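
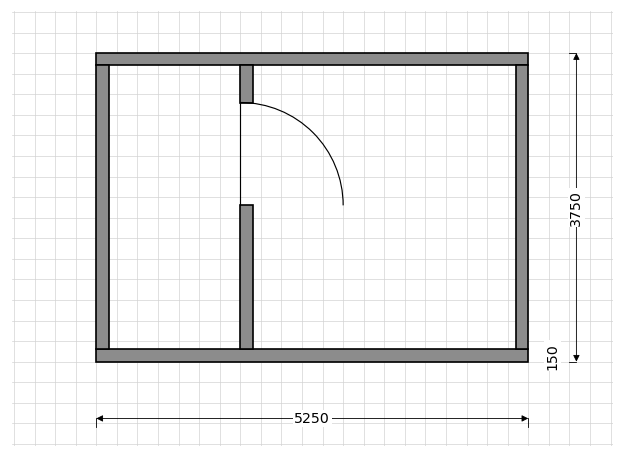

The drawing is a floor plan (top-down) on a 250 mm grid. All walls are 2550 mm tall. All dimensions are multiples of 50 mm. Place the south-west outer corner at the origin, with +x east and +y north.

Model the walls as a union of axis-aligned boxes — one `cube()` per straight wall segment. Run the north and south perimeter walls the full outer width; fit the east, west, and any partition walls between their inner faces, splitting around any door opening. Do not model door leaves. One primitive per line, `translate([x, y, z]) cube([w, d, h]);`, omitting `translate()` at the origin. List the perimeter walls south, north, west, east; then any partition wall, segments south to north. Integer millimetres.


cube([5250, 150, 2550]);
translate([0, 3600, 0]) cube([5250, 150, 2550]);
translate([0, 150, 0]) cube([150, 3450, 2550]);
translate([5100, 150, 0]) cube([150, 3450, 2550]);
translate([1750, 150, 0]) cube([150, 1750, 2550]);
translate([1750, 3150, 0]) cube([150, 450, 2550]);


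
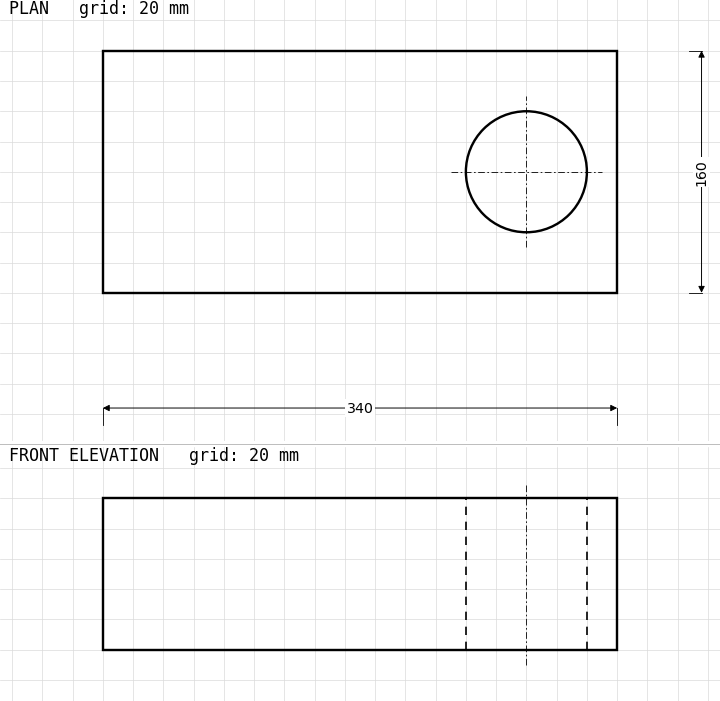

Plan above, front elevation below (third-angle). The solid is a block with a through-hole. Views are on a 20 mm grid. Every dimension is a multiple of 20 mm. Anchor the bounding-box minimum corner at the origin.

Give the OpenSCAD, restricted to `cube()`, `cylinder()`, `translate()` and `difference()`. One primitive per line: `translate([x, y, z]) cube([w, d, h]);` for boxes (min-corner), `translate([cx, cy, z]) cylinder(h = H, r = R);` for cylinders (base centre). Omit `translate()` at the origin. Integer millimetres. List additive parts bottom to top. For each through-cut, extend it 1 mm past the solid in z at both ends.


difference() {
  cube([340, 160, 100]);
  translate([280, 80, -1]) cylinder(h = 102, r = 40);
}


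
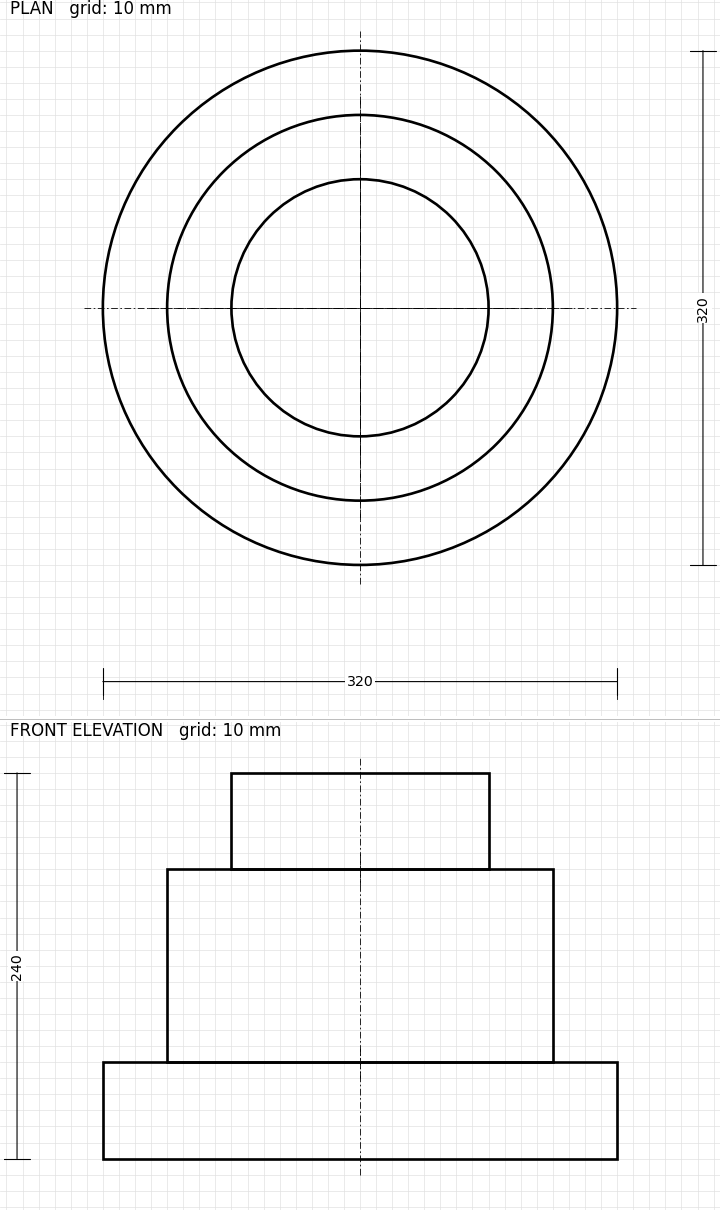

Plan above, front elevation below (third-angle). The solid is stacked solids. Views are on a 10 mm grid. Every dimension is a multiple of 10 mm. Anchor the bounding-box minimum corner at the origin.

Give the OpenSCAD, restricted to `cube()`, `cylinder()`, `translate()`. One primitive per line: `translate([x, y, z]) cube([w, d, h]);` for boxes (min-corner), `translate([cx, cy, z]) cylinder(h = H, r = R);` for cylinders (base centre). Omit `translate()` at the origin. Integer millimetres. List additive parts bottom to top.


translate([160, 160, 0]) cylinder(h = 60, r = 160);
translate([160, 160, 60]) cylinder(h = 120, r = 120);
translate([160, 160, 180]) cylinder(h = 60, r = 80);


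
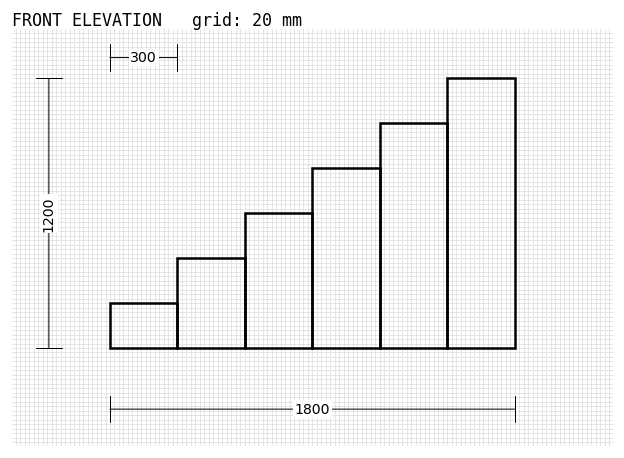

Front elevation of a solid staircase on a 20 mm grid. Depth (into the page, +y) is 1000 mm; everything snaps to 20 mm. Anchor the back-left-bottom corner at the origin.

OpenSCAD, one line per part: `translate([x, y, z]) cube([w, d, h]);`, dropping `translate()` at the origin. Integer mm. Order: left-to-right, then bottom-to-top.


cube([300, 1000, 200]);
translate([300, 0, 0]) cube([300, 1000, 400]);
translate([600, 0, 0]) cube([300, 1000, 600]);
translate([900, 0, 0]) cube([300, 1000, 800]);
translate([1200, 0, 0]) cube([300, 1000, 1000]);
translate([1500, 0, 0]) cube([300, 1000, 1200]);


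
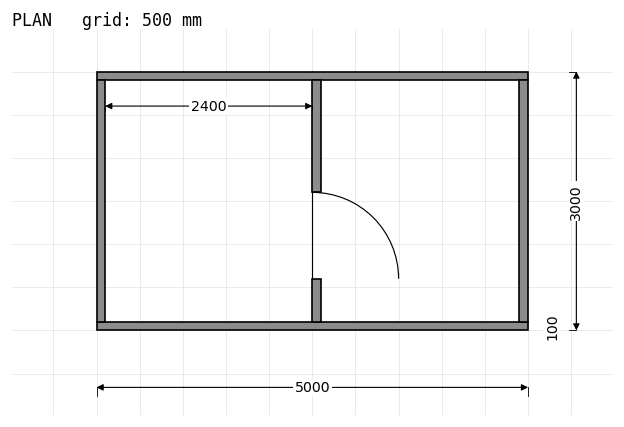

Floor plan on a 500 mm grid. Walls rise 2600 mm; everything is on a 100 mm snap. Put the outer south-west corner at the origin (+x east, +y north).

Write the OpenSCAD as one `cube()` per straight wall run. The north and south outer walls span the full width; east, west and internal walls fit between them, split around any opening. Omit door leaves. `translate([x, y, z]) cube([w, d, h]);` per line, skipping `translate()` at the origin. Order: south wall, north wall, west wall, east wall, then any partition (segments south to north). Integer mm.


cube([5000, 100, 2600]);
translate([0, 2900, 0]) cube([5000, 100, 2600]);
translate([0, 100, 0]) cube([100, 2800, 2600]);
translate([4900, 100, 0]) cube([100, 2800, 2600]);
translate([2500, 100, 0]) cube([100, 500, 2600]);
translate([2500, 1600, 0]) cube([100, 1300, 2600]);


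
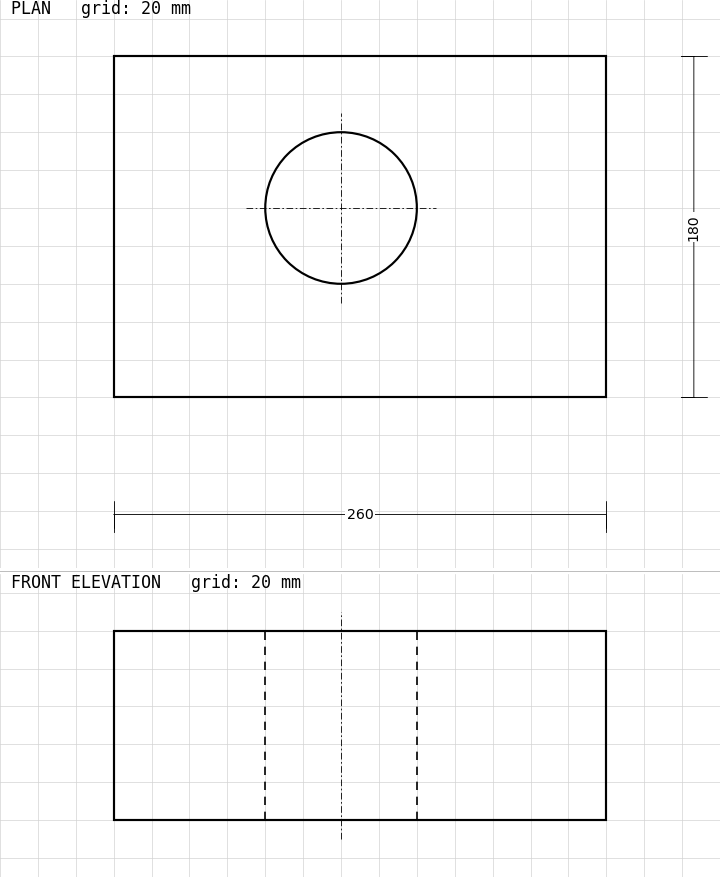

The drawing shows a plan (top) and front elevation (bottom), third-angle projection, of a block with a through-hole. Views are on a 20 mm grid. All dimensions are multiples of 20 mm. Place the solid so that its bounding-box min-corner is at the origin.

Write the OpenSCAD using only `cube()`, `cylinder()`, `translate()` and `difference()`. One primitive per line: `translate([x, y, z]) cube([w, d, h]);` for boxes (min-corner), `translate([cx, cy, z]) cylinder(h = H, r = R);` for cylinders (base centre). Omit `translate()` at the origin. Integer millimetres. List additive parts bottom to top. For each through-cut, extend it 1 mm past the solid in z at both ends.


difference() {
  cube([260, 180, 100]);
  translate([120, 100, -1]) cylinder(h = 102, r = 40);
}


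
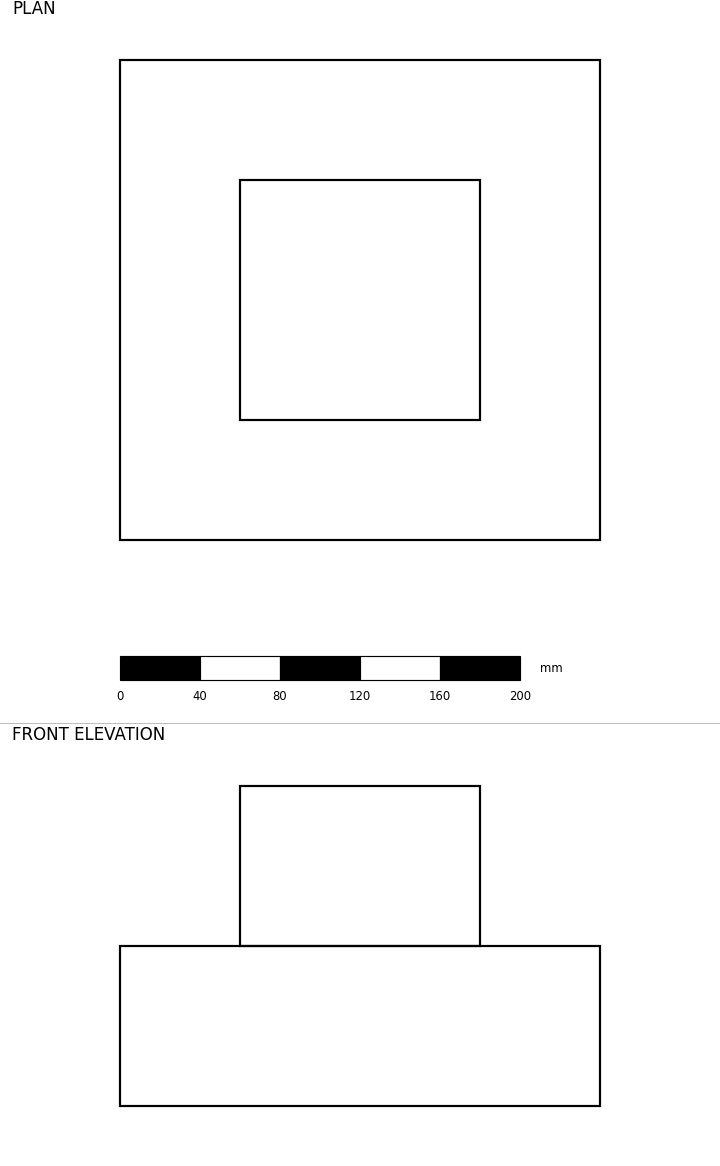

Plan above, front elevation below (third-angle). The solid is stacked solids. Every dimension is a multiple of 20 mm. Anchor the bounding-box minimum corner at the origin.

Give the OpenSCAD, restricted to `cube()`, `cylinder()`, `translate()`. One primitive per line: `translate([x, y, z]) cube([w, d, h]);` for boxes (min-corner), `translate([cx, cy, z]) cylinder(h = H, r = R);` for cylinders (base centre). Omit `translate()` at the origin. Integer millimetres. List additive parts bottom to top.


cube([240, 240, 80]);
translate([60, 60, 80]) cube([120, 120, 80]);


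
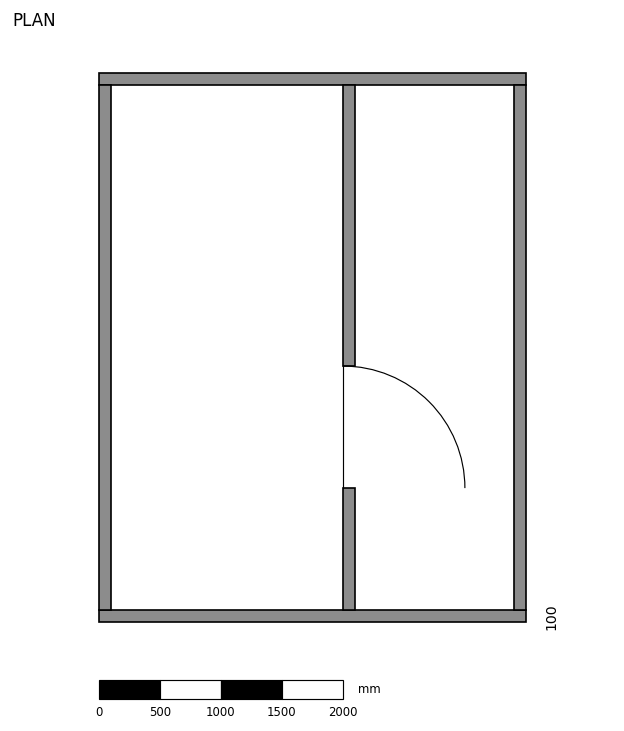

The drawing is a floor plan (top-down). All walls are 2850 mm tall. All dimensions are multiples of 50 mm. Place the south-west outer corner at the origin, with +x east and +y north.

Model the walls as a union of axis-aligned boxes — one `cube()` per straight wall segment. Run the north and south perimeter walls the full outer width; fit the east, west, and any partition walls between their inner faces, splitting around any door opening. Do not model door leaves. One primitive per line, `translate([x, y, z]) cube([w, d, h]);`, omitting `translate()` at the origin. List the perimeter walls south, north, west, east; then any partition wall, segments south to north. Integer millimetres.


cube([3500, 100, 2850]);
translate([0, 4400, 0]) cube([3500, 100, 2850]);
translate([0, 100, 0]) cube([100, 4300, 2850]);
translate([3400, 100, 0]) cube([100, 4300, 2850]);
translate([2000, 100, 0]) cube([100, 1000, 2850]);
translate([2000, 2100, 0]) cube([100, 2300, 2850]);


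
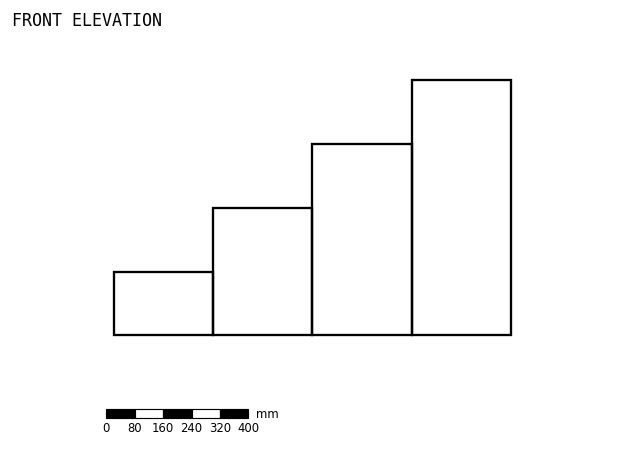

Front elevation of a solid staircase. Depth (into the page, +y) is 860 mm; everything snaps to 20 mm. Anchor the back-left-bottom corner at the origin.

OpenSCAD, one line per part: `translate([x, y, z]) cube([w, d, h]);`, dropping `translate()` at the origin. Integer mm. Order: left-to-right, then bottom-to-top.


cube([280, 860, 180]);
translate([280, 0, 0]) cube([280, 860, 360]);
translate([560, 0, 0]) cube([280, 860, 540]);
translate([840, 0, 0]) cube([280, 860, 720]);


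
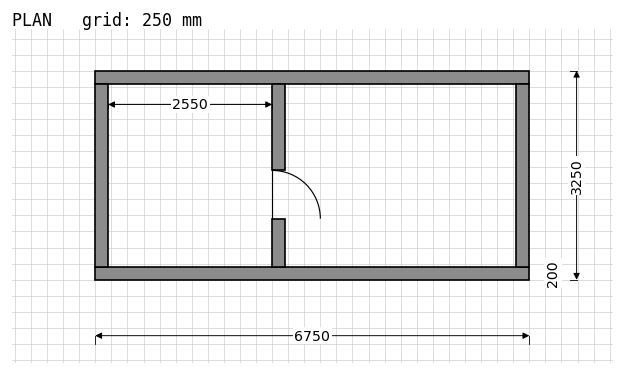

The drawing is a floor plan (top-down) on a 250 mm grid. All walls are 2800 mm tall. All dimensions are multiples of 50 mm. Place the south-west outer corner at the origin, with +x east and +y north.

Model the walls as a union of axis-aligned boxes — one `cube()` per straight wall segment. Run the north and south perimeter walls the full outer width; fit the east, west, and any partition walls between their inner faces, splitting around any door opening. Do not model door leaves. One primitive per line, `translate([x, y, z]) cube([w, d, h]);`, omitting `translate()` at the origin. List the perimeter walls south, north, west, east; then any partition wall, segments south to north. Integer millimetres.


cube([6750, 200, 2800]);
translate([0, 3050, 0]) cube([6750, 200, 2800]);
translate([0, 200, 0]) cube([200, 2850, 2800]);
translate([6550, 200, 0]) cube([200, 2850, 2800]);
translate([2750, 200, 0]) cube([200, 750, 2800]);
translate([2750, 1700, 0]) cube([200, 1350, 2800]);


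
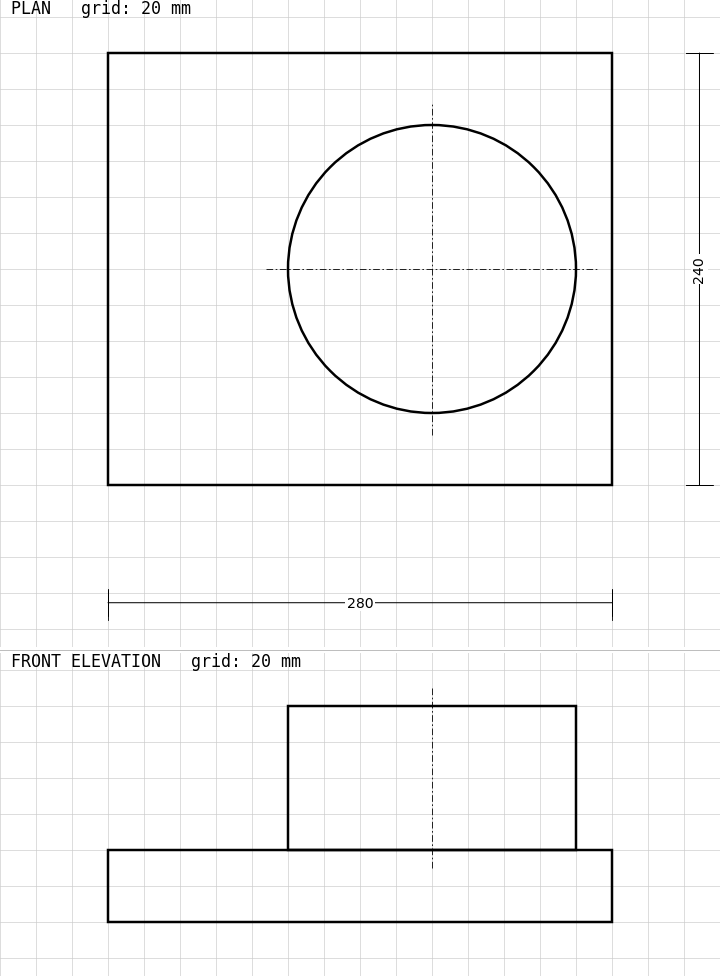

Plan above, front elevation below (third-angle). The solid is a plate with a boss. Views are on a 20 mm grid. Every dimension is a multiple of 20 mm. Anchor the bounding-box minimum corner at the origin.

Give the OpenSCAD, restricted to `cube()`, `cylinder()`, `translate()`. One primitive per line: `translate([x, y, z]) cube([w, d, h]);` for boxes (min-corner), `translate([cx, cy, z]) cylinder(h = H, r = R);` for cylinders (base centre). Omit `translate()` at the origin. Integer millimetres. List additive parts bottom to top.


cube([280, 240, 40]);
translate([180, 120, 40]) cylinder(h = 80, r = 80);


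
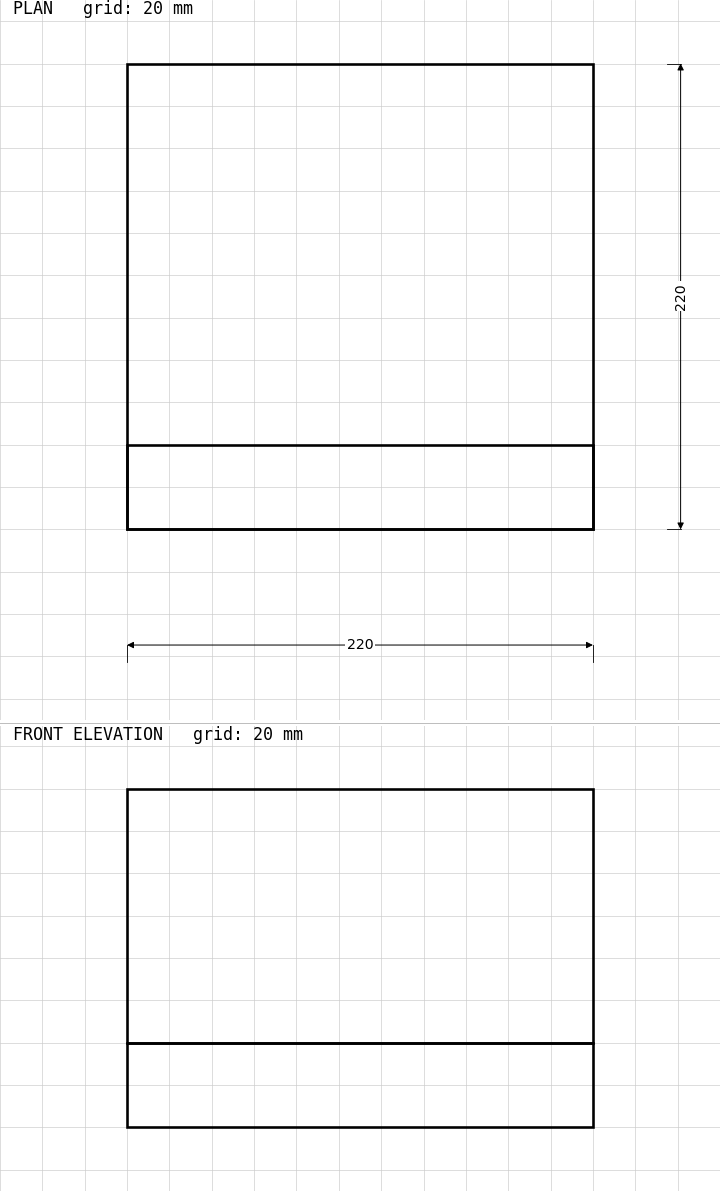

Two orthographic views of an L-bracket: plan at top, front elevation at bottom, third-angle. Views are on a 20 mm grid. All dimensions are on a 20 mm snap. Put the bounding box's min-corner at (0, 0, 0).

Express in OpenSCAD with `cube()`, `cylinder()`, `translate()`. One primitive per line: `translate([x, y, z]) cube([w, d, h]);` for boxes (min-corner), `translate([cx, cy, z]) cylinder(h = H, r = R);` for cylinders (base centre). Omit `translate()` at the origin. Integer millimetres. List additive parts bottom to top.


cube([220, 220, 40]);
translate([0, 0, 40]) cube([220, 40, 120]);


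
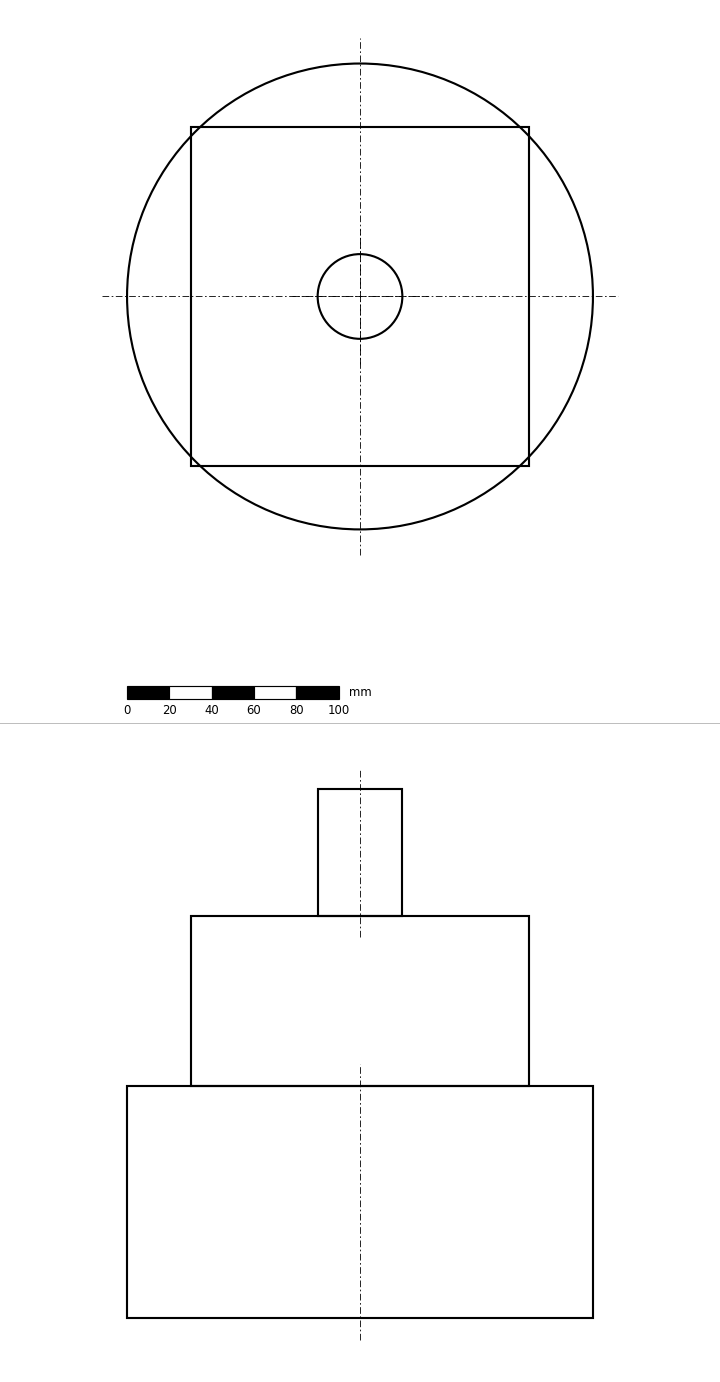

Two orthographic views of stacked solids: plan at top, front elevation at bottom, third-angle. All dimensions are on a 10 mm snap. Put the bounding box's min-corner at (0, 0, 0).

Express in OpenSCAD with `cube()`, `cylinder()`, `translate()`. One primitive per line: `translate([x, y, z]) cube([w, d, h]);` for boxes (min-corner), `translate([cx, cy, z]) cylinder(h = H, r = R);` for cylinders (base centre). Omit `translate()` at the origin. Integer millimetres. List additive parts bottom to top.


translate([110, 110, 0]) cylinder(h = 110, r = 110);
translate([30, 30, 110]) cube([160, 160, 80]);
translate([110, 110, 190]) cylinder(h = 60, r = 20);


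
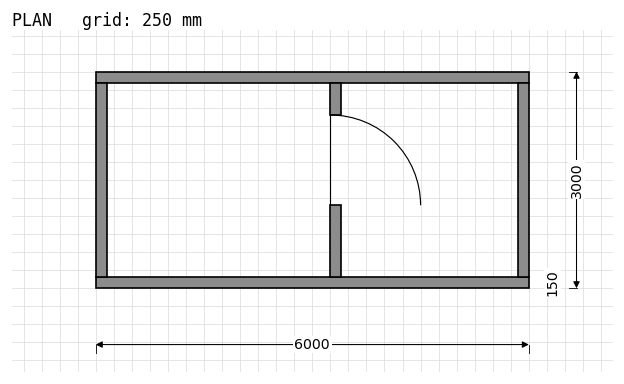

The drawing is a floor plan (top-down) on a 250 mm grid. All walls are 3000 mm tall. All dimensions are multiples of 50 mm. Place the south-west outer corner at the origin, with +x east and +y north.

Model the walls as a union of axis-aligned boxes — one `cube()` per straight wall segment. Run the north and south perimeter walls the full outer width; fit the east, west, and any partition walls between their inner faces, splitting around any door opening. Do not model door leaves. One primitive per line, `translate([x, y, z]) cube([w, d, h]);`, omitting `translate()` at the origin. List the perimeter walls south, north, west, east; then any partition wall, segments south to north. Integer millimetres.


cube([6000, 150, 3000]);
translate([0, 2850, 0]) cube([6000, 150, 3000]);
translate([0, 150, 0]) cube([150, 2700, 3000]);
translate([5850, 150, 0]) cube([150, 2700, 3000]);
translate([3250, 150, 0]) cube([150, 1000, 3000]);
translate([3250, 2400, 0]) cube([150, 450, 3000]);


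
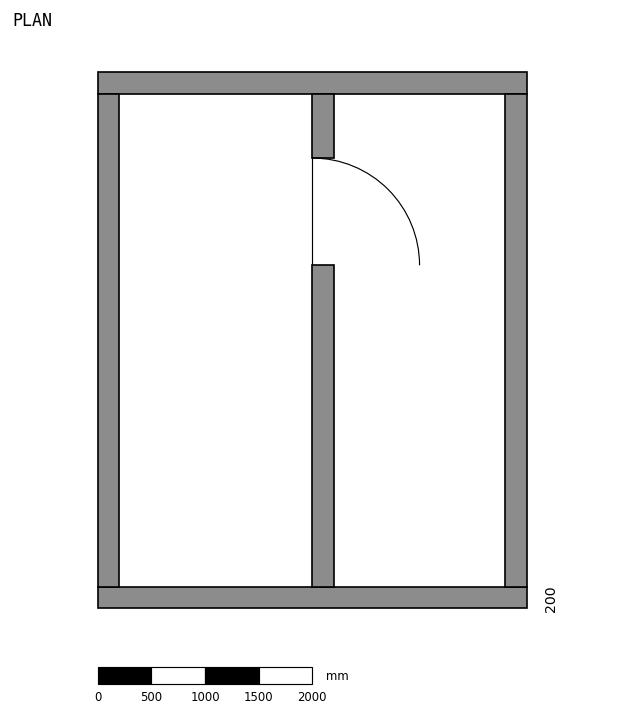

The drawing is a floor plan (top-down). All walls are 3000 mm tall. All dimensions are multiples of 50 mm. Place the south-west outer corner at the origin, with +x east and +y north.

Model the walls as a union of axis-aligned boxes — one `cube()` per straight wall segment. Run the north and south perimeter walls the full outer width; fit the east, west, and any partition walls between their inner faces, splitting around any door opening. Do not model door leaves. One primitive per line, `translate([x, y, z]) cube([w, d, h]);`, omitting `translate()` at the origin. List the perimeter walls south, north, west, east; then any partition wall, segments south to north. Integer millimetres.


cube([4000, 200, 3000]);
translate([0, 4800, 0]) cube([4000, 200, 3000]);
translate([0, 200, 0]) cube([200, 4600, 3000]);
translate([3800, 200, 0]) cube([200, 4600, 3000]);
translate([2000, 200, 0]) cube([200, 3000, 3000]);
translate([2000, 4200, 0]) cube([200, 600, 3000]);


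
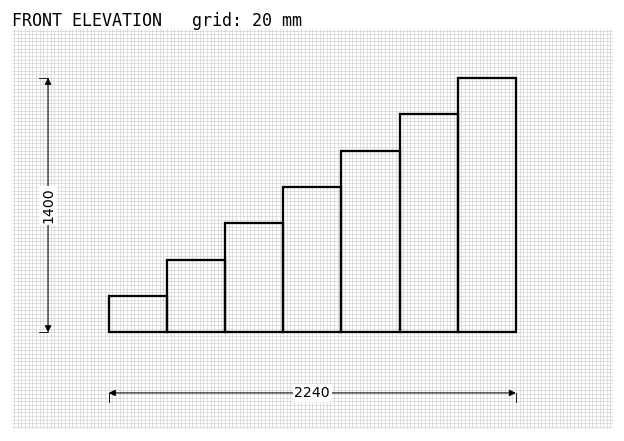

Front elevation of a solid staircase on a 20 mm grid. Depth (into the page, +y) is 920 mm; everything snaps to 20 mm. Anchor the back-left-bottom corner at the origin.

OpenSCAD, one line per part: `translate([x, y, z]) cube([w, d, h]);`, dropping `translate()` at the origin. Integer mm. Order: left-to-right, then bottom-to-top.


cube([320, 920, 200]);
translate([320, 0, 0]) cube([320, 920, 400]);
translate([640, 0, 0]) cube([320, 920, 600]);
translate([960, 0, 0]) cube([320, 920, 800]);
translate([1280, 0, 0]) cube([320, 920, 1000]);
translate([1600, 0, 0]) cube([320, 920, 1200]);
translate([1920, 0, 0]) cube([320, 920, 1400]);


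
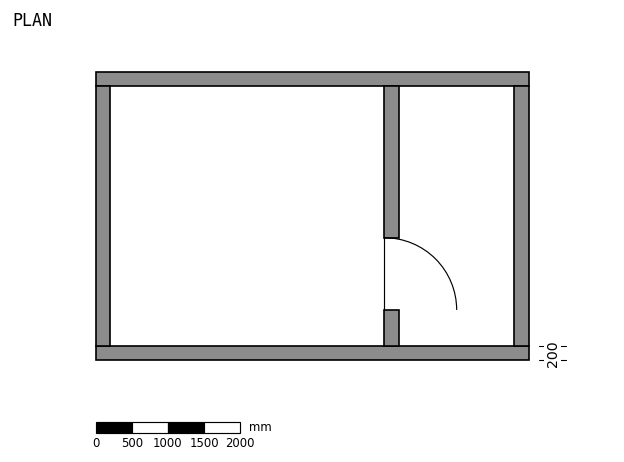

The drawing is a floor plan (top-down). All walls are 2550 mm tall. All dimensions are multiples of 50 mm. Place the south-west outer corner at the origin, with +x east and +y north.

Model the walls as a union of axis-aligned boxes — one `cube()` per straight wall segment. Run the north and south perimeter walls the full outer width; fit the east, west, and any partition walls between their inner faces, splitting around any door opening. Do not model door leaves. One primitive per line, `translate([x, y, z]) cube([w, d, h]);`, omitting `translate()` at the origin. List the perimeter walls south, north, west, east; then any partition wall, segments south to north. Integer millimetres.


cube([6000, 200, 2550]);
translate([0, 3800, 0]) cube([6000, 200, 2550]);
translate([0, 200, 0]) cube([200, 3600, 2550]);
translate([5800, 200, 0]) cube([200, 3600, 2550]);
translate([4000, 200, 0]) cube([200, 500, 2550]);
translate([4000, 1700, 0]) cube([200, 2100, 2550]);


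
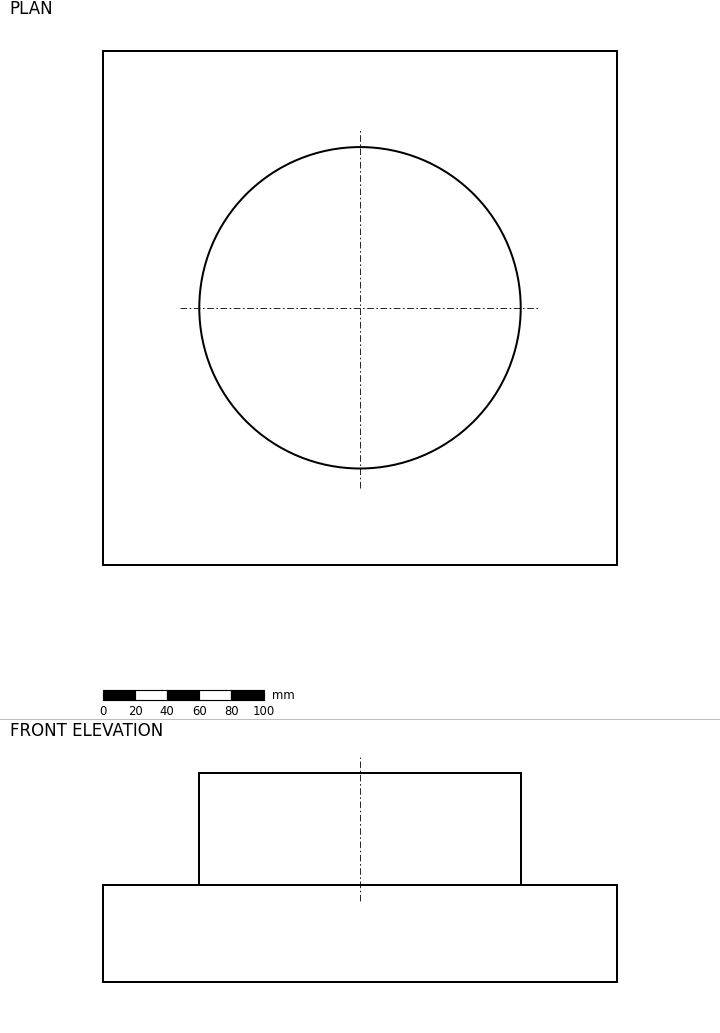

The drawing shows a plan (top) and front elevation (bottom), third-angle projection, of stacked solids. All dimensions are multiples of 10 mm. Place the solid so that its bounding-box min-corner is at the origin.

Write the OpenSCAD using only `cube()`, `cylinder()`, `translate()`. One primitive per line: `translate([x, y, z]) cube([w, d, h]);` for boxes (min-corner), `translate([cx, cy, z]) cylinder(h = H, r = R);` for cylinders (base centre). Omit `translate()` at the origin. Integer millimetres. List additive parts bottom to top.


cube([320, 320, 60]);
translate([160, 160, 60]) cylinder(h = 70, r = 100);


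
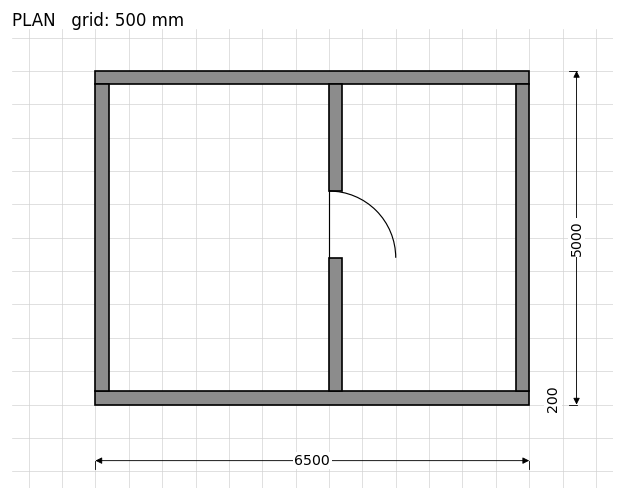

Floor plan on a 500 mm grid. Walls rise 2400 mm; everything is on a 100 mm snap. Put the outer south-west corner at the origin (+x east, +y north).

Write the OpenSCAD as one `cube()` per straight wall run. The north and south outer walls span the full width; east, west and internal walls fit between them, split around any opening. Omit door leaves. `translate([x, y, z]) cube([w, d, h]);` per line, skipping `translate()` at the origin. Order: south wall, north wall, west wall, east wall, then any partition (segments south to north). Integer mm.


cube([6500, 200, 2400]);
translate([0, 4800, 0]) cube([6500, 200, 2400]);
translate([0, 200, 0]) cube([200, 4600, 2400]);
translate([6300, 200, 0]) cube([200, 4600, 2400]);
translate([3500, 200, 0]) cube([200, 2000, 2400]);
translate([3500, 3200, 0]) cube([200, 1600, 2400]);


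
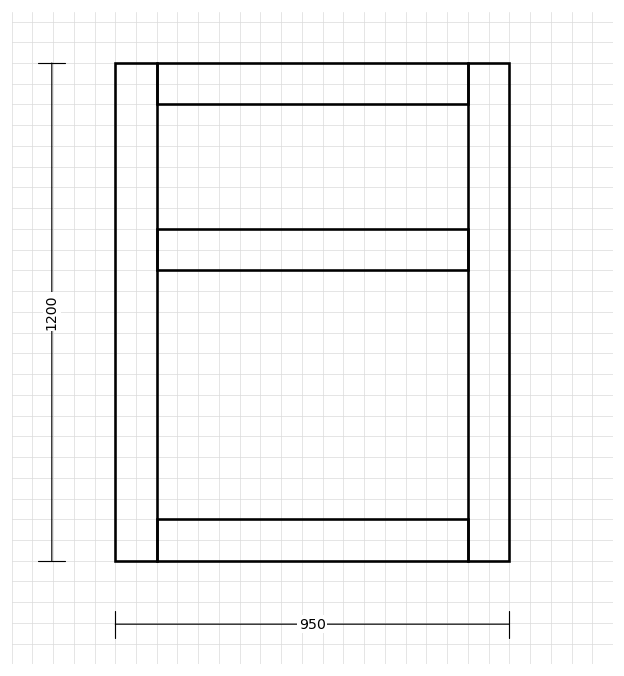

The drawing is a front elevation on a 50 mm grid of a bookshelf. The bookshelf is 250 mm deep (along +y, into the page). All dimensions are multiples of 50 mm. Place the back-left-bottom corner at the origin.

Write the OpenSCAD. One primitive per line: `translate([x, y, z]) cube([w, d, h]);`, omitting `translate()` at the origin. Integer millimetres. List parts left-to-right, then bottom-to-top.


cube([100, 250, 1200]);
translate([100, 0, 0]) cube([750, 250, 100]);
translate([100, 0, 700]) cube([750, 250, 100]);
translate([100, 0, 1100]) cube([750, 250, 100]);
translate([850, 0, 0]) cube([100, 250, 1200]);


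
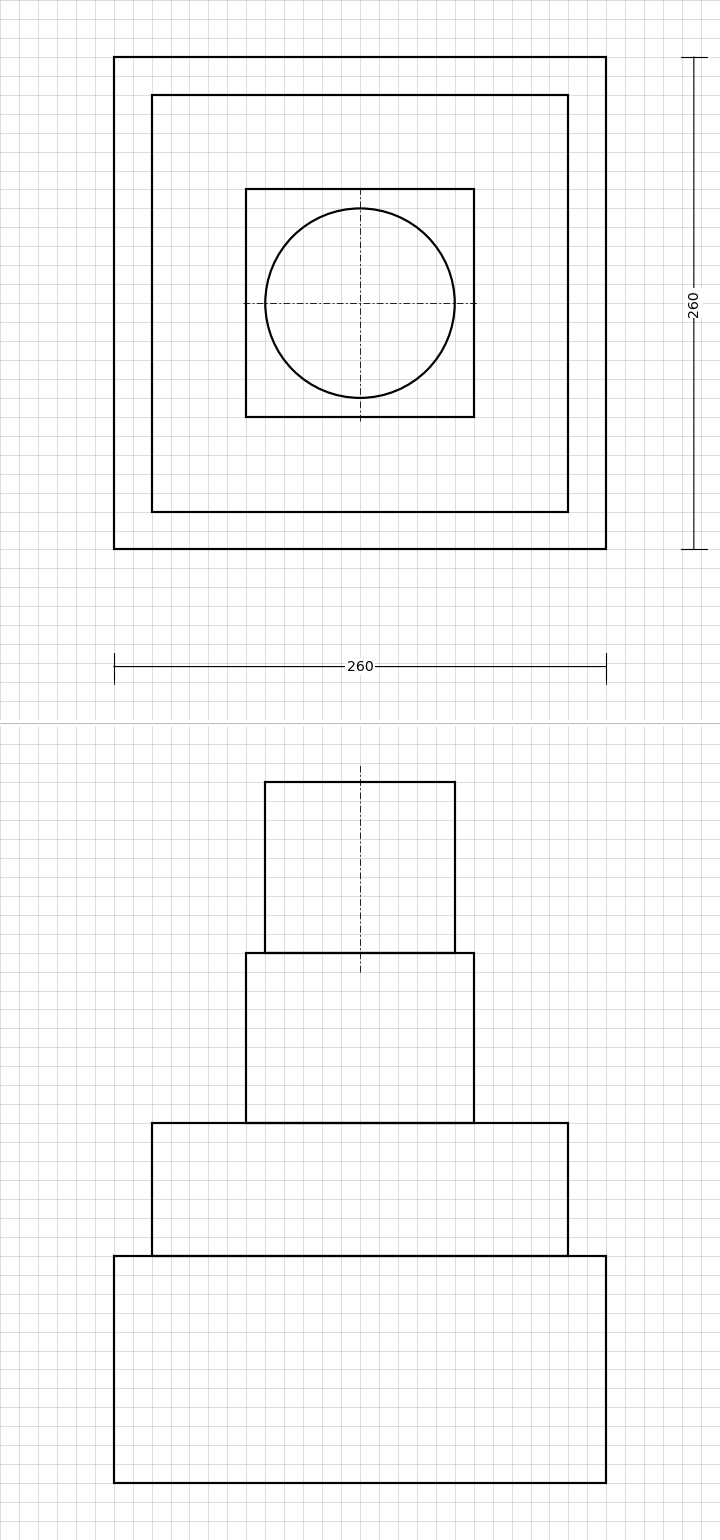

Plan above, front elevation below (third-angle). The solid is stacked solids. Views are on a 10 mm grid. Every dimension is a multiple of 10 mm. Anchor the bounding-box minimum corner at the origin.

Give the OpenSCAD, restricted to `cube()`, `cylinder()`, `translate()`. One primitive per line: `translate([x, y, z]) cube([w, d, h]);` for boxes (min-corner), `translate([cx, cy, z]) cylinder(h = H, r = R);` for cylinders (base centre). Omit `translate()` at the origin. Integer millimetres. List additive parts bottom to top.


cube([260, 260, 120]);
translate([20, 20, 120]) cube([220, 220, 70]);
translate([70, 70, 190]) cube([120, 120, 90]);
translate([130, 130, 280]) cylinder(h = 90, r = 50);


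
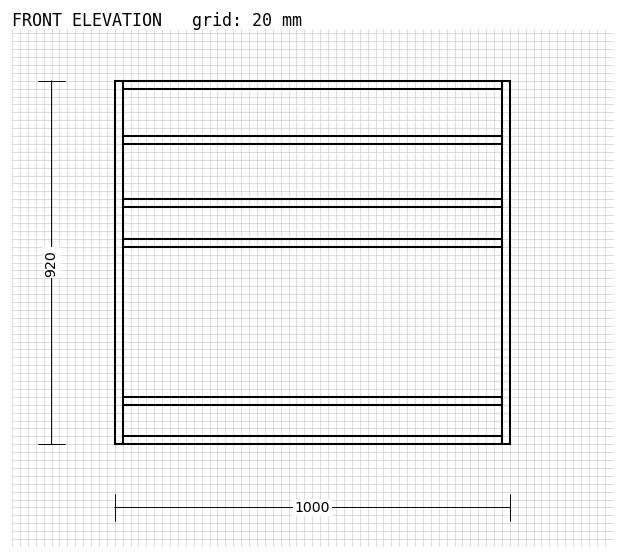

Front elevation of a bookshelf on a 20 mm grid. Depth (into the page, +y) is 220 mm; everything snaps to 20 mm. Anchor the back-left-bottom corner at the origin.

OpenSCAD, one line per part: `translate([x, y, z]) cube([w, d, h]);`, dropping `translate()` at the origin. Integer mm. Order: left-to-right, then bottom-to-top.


cube([20, 220, 920]);
translate([20, 0, 0]) cube([960, 220, 20]);
translate([20, 0, 100]) cube([960, 220, 20]);
translate([20, 0, 500]) cube([960, 220, 20]);
translate([20, 0, 600]) cube([960, 220, 20]);
translate([20, 0, 760]) cube([960, 220, 20]);
translate([20, 0, 900]) cube([960, 220, 20]);
translate([980, 0, 0]) cube([20, 220, 920]);


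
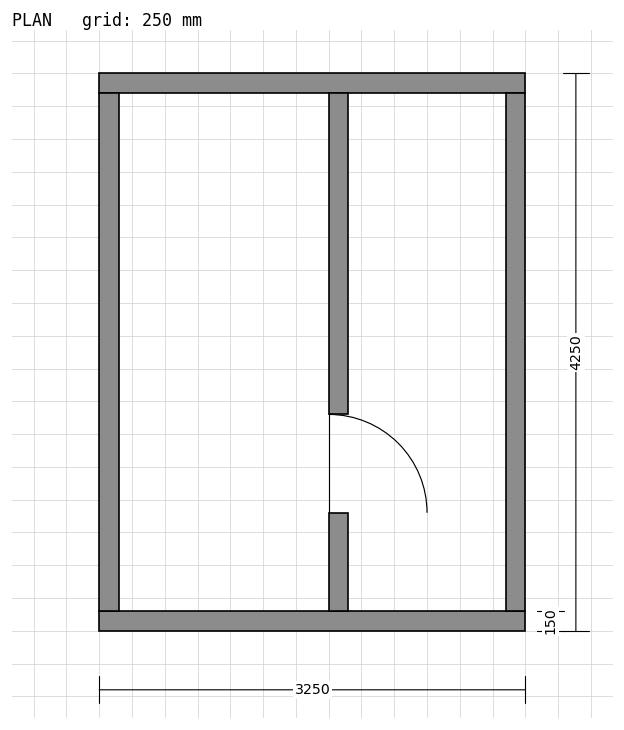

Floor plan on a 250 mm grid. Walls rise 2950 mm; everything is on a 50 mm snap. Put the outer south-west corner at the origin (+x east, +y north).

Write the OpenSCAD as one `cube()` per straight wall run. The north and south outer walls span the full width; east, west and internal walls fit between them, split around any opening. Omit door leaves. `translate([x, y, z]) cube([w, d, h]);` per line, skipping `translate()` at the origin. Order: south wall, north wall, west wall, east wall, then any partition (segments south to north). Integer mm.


cube([3250, 150, 2950]);
translate([0, 4100, 0]) cube([3250, 150, 2950]);
translate([0, 150, 0]) cube([150, 3950, 2950]);
translate([3100, 150, 0]) cube([150, 3950, 2950]);
translate([1750, 150, 0]) cube([150, 750, 2950]);
translate([1750, 1650, 0]) cube([150, 2450, 2950]);


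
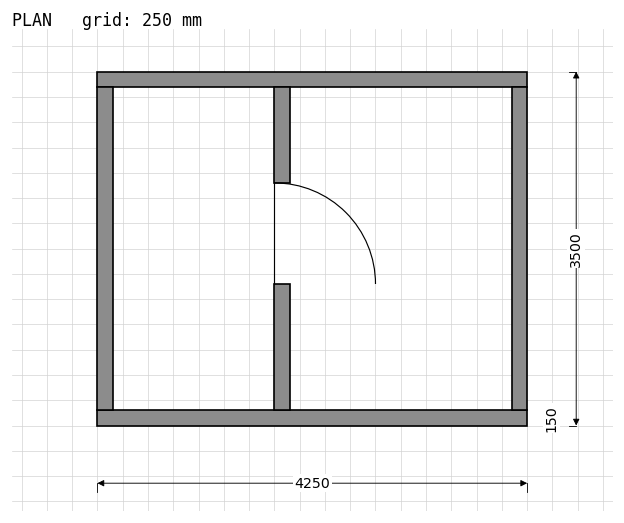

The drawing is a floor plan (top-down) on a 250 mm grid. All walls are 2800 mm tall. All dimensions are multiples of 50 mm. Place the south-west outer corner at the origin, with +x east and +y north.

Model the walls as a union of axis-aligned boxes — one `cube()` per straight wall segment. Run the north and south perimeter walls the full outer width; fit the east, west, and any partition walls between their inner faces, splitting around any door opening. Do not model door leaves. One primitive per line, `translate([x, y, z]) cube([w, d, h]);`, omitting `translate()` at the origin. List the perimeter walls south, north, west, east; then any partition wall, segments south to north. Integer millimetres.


cube([4250, 150, 2800]);
translate([0, 3350, 0]) cube([4250, 150, 2800]);
translate([0, 150, 0]) cube([150, 3200, 2800]);
translate([4100, 150, 0]) cube([150, 3200, 2800]);
translate([1750, 150, 0]) cube([150, 1250, 2800]);
translate([1750, 2400, 0]) cube([150, 950, 2800]);


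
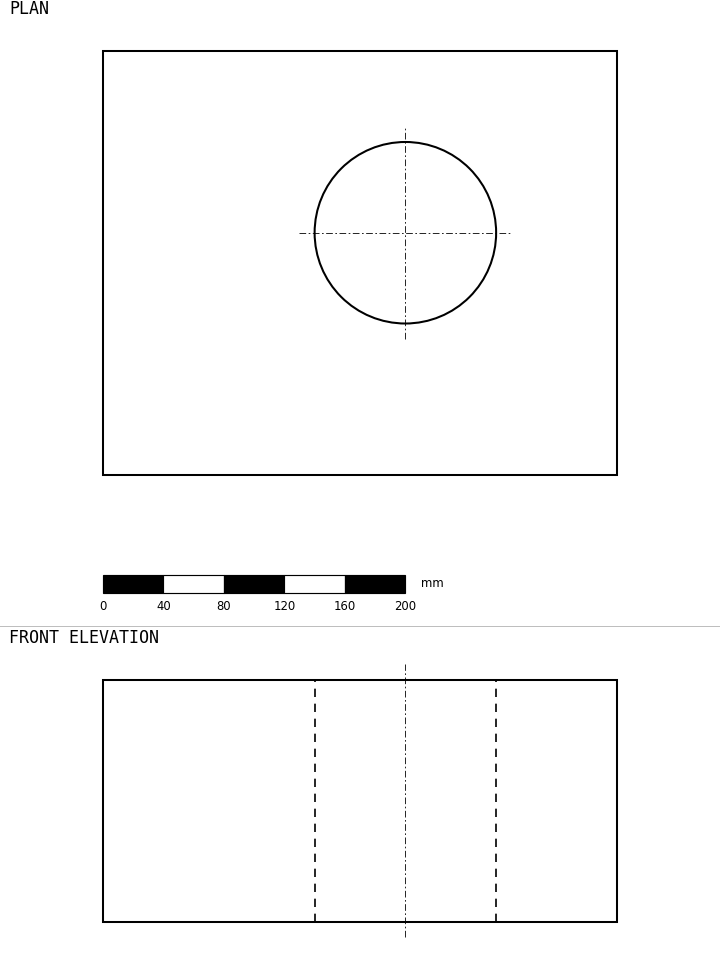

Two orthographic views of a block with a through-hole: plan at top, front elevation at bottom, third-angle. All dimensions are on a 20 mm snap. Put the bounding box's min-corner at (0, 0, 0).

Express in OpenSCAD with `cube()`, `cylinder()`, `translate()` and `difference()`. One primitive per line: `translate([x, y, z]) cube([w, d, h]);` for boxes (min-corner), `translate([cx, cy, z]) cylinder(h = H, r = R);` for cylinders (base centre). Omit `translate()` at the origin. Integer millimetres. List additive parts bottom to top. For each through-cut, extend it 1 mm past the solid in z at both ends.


difference() {
  cube([340, 280, 160]);
  translate([200, 160, -1]) cylinder(h = 162, r = 60);
}


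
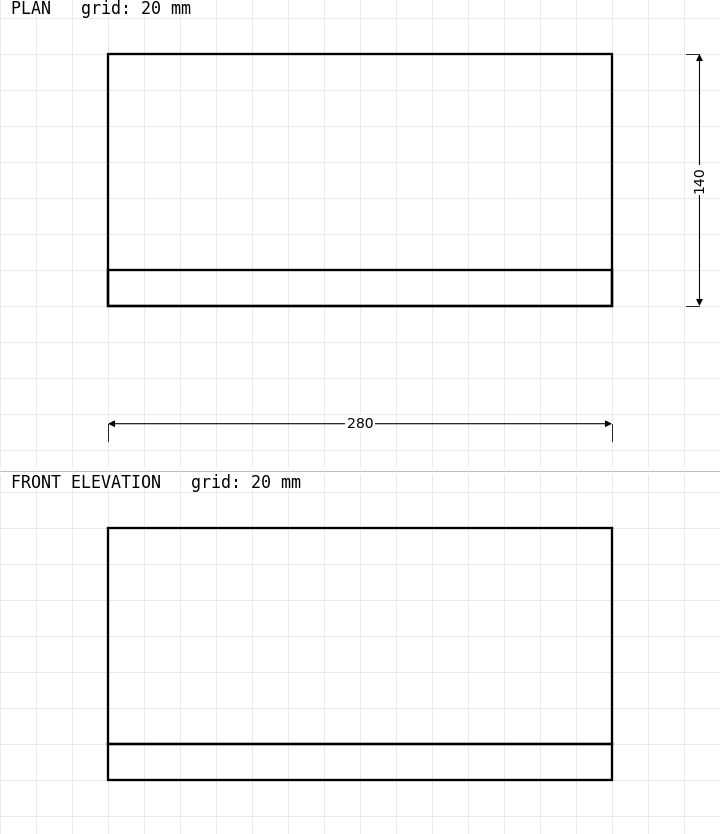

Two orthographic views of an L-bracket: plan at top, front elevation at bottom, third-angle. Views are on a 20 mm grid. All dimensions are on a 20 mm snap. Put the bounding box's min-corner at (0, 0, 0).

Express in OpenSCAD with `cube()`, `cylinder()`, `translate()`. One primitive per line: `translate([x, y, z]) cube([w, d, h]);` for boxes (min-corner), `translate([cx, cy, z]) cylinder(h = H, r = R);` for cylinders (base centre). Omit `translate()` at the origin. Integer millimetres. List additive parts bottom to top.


cube([280, 140, 20]);
translate([0, 0, 20]) cube([280, 20, 120]);


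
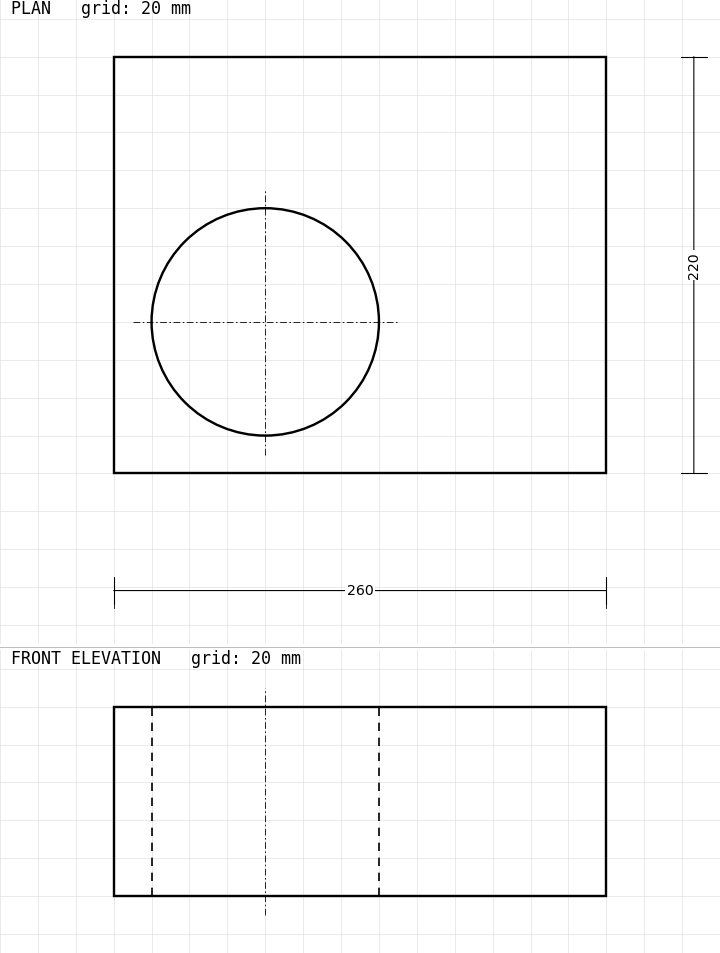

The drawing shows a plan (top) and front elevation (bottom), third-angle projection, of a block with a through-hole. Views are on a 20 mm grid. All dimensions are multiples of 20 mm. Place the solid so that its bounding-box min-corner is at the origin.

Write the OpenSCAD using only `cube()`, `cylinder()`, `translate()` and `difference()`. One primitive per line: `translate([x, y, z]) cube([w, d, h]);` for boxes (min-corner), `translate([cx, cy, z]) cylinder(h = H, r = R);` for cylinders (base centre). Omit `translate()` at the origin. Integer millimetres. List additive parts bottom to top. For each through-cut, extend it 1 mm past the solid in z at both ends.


difference() {
  cube([260, 220, 100]);
  translate([80, 80, -1]) cylinder(h = 102, r = 60);
}


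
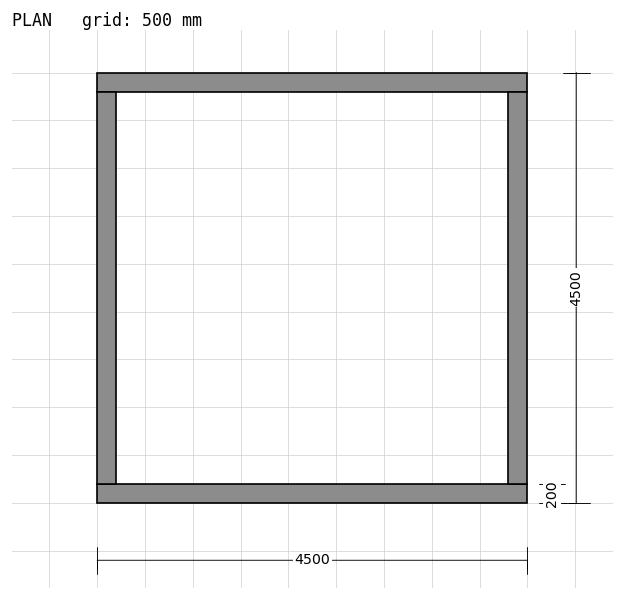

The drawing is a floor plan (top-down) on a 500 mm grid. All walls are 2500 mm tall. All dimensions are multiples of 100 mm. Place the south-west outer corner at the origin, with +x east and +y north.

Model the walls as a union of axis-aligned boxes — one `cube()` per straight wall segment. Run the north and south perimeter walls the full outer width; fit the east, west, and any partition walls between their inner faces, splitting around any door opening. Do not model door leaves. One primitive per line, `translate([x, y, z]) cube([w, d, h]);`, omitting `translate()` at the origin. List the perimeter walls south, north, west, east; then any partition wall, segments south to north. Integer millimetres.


cube([4500, 200, 2500]);
translate([0, 4300, 0]) cube([4500, 200, 2500]);
translate([0, 200, 0]) cube([200, 4100, 2500]);
translate([4300, 200, 0]) cube([200, 4100, 2500]);


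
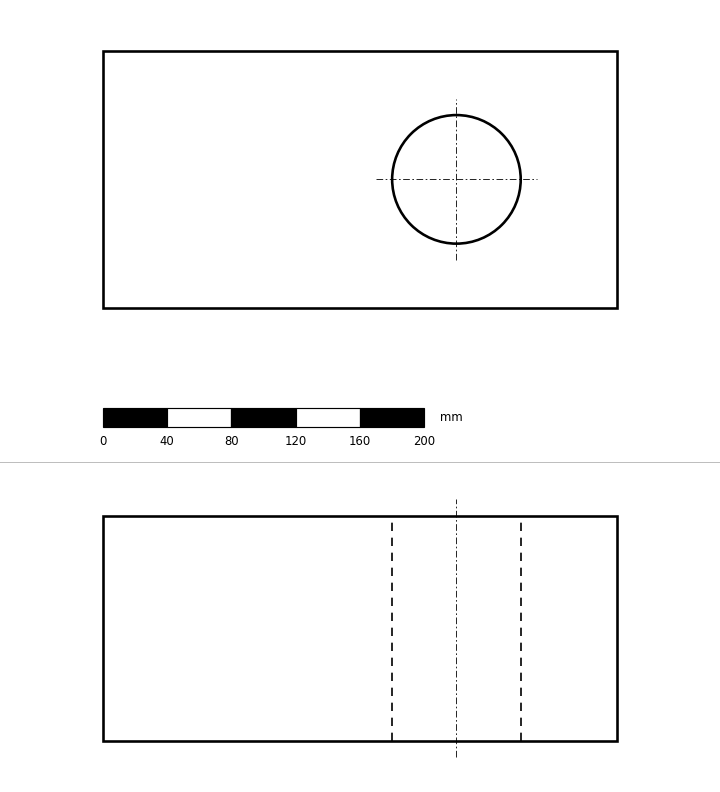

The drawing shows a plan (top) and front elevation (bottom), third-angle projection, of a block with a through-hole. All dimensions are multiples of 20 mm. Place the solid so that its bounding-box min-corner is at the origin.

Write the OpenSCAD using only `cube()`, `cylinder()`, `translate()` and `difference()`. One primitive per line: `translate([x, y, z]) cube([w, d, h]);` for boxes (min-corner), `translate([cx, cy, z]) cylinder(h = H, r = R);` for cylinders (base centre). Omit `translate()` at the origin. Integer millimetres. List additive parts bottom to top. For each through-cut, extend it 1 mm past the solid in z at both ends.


difference() {
  cube([320, 160, 140]);
  translate([220, 80, -1]) cylinder(h = 142, r = 40);
}


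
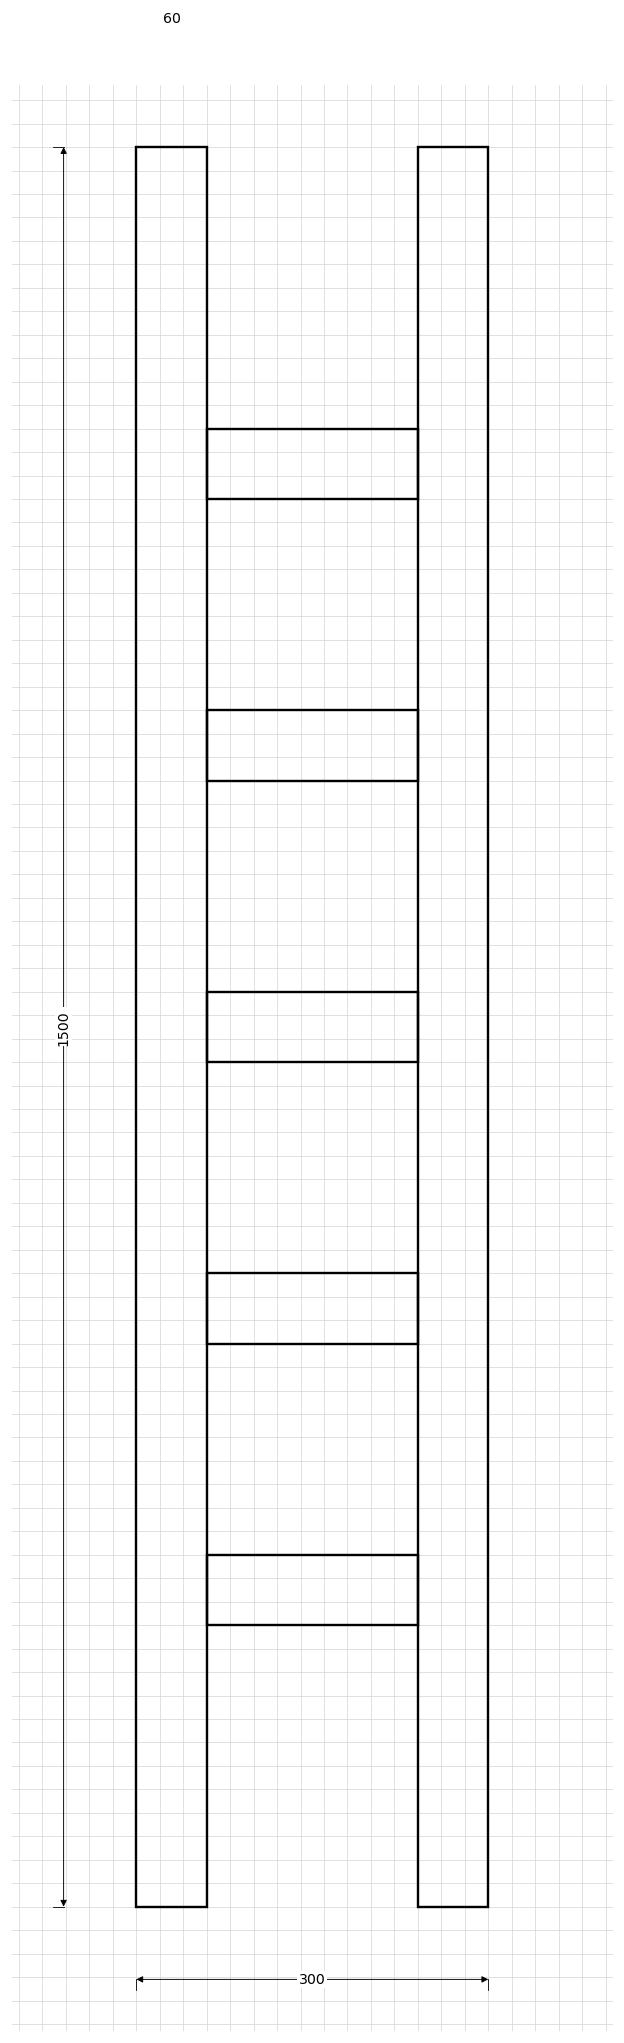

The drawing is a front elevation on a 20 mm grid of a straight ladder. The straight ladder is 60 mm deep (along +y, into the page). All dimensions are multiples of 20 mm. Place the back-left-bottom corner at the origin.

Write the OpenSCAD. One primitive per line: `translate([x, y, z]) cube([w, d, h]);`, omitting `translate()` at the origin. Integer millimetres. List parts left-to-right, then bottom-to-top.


cube([60, 60, 1500]);
translate([60, 0, 240]) cube([180, 60, 60]);
translate([60, 0, 480]) cube([180, 60, 60]);
translate([60, 0, 720]) cube([180, 60, 60]);
translate([60, 0, 960]) cube([180, 60, 60]);
translate([60, 0, 1200]) cube([180, 60, 60]);
translate([240, 0, 0]) cube([60, 60, 1500]);


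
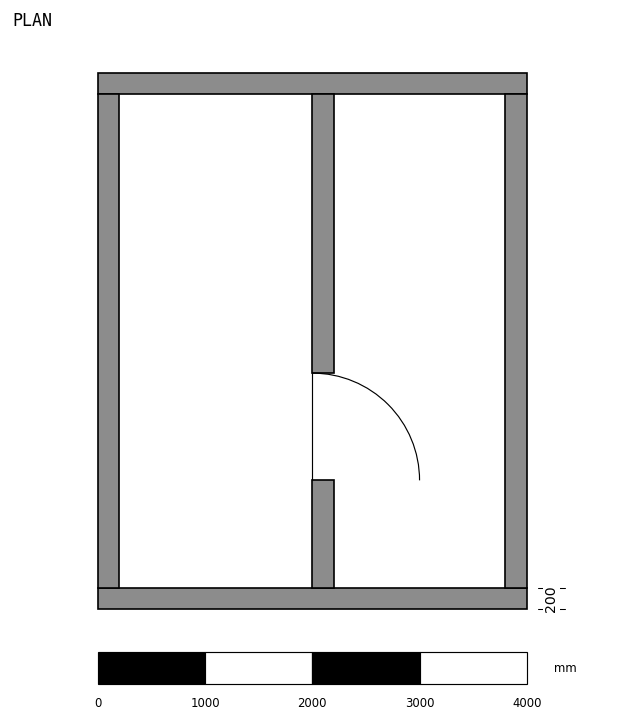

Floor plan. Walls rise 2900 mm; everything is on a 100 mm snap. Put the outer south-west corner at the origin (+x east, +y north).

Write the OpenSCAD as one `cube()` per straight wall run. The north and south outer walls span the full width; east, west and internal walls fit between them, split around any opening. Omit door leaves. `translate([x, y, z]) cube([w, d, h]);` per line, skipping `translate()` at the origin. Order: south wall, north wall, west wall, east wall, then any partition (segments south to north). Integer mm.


cube([4000, 200, 2900]);
translate([0, 4800, 0]) cube([4000, 200, 2900]);
translate([0, 200, 0]) cube([200, 4600, 2900]);
translate([3800, 200, 0]) cube([200, 4600, 2900]);
translate([2000, 200, 0]) cube([200, 1000, 2900]);
translate([2000, 2200, 0]) cube([200, 2600, 2900]);


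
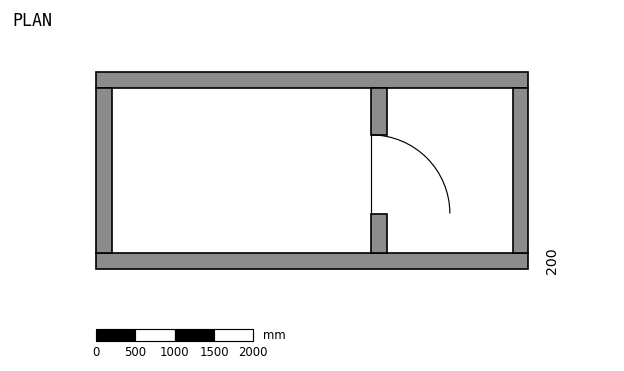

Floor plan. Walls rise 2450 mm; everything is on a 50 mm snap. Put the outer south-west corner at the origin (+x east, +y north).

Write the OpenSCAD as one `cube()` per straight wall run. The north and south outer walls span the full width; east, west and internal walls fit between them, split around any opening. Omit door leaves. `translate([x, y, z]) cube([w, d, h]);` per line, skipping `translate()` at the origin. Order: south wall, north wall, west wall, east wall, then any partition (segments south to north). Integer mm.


cube([5500, 200, 2450]);
translate([0, 2300, 0]) cube([5500, 200, 2450]);
translate([0, 200, 0]) cube([200, 2100, 2450]);
translate([5300, 200, 0]) cube([200, 2100, 2450]);
translate([3500, 200, 0]) cube([200, 500, 2450]);
translate([3500, 1700, 0]) cube([200, 600, 2450]);


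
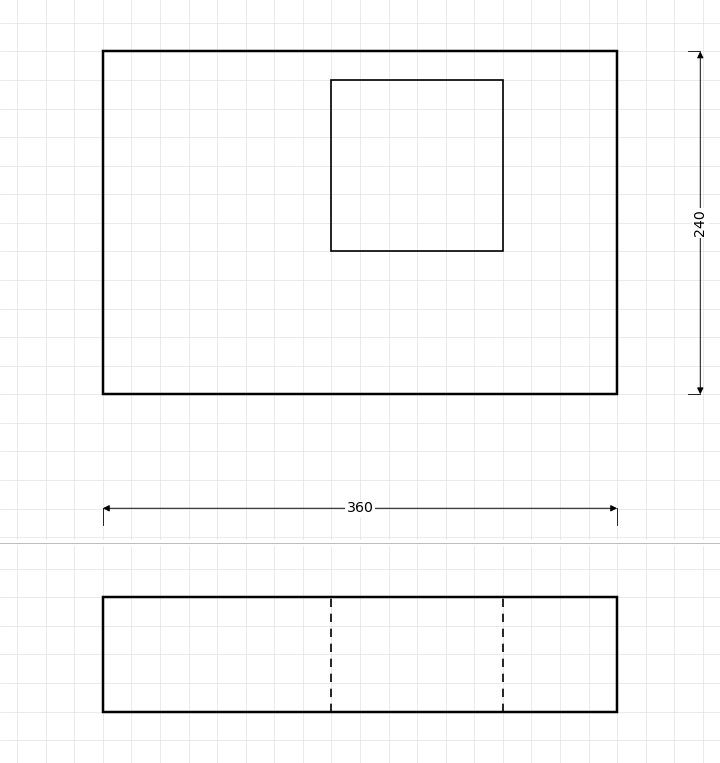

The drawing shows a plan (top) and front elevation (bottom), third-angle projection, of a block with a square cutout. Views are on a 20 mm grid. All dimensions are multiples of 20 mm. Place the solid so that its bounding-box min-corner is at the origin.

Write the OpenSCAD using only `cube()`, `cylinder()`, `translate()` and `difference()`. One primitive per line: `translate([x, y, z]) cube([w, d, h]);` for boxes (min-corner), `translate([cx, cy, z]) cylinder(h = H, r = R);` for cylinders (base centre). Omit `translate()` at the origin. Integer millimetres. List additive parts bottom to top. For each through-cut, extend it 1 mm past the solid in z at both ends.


difference() {
  cube([360, 240, 80]);
  translate([160, 100, -1]) cube([120, 120, 82]);
}


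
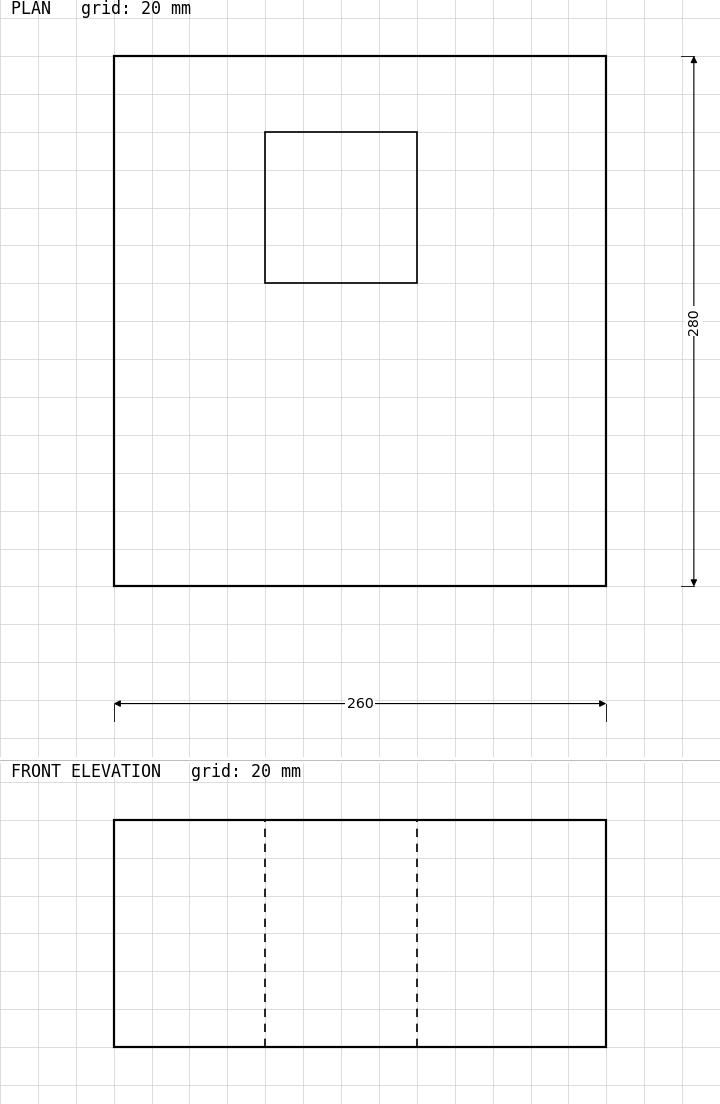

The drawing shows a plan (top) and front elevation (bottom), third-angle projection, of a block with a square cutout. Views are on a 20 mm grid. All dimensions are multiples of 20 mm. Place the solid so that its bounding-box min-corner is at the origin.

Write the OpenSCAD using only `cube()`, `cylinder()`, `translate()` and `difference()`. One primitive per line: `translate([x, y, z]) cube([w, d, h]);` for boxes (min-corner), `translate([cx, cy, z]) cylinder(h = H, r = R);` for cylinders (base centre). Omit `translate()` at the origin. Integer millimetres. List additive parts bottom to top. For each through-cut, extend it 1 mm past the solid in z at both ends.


difference() {
  cube([260, 280, 120]);
  translate([80, 160, -1]) cube([80, 80, 122]);
}


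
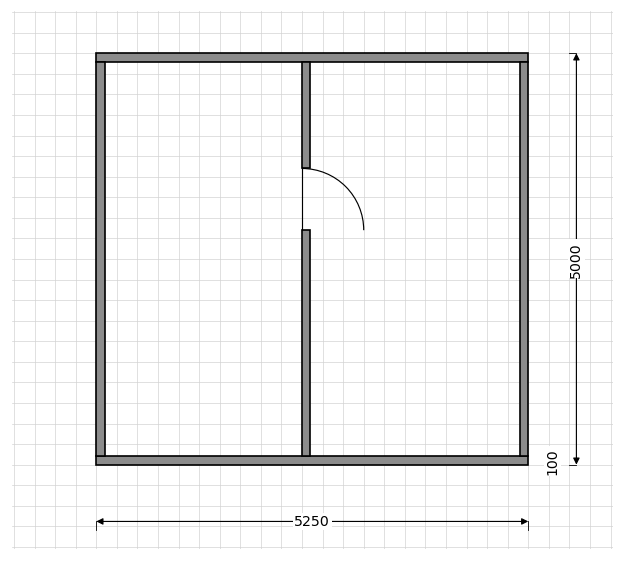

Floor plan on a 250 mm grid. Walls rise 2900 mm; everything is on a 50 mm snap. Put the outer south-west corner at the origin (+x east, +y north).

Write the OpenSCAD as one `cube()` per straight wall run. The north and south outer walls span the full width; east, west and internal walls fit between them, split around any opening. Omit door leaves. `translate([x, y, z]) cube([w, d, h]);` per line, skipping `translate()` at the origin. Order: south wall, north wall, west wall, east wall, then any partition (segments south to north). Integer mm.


cube([5250, 100, 2900]);
translate([0, 4900, 0]) cube([5250, 100, 2900]);
translate([0, 100, 0]) cube([100, 4800, 2900]);
translate([5150, 100, 0]) cube([100, 4800, 2900]);
translate([2500, 100, 0]) cube([100, 2750, 2900]);
translate([2500, 3600, 0]) cube([100, 1300, 2900]);


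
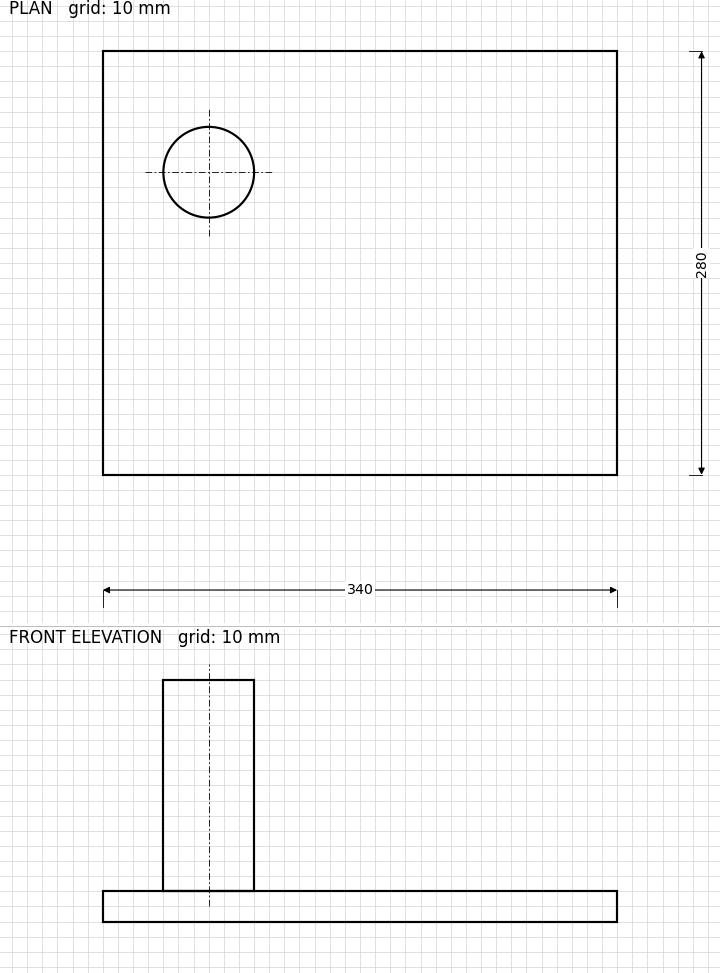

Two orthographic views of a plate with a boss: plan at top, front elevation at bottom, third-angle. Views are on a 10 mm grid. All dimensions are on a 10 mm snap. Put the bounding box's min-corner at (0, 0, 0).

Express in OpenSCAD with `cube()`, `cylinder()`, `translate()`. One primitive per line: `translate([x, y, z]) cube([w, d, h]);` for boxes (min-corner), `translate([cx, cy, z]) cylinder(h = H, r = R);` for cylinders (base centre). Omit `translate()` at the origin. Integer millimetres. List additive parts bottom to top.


cube([340, 280, 20]);
translate([70, 200, 20]) cylinder(h = 140, r = 30);


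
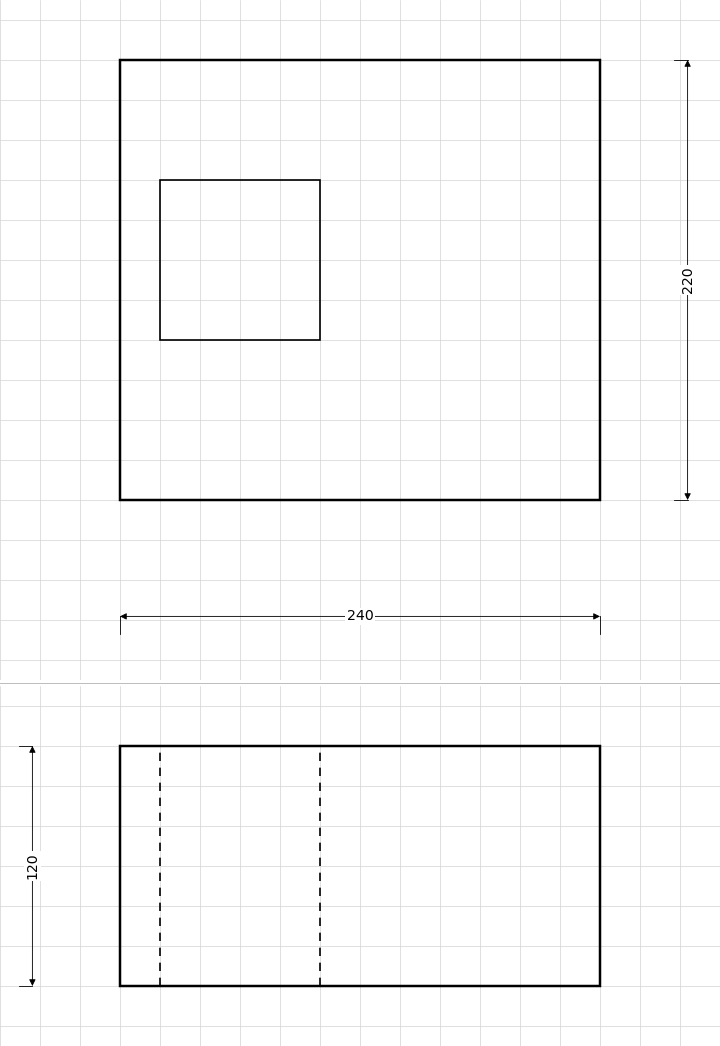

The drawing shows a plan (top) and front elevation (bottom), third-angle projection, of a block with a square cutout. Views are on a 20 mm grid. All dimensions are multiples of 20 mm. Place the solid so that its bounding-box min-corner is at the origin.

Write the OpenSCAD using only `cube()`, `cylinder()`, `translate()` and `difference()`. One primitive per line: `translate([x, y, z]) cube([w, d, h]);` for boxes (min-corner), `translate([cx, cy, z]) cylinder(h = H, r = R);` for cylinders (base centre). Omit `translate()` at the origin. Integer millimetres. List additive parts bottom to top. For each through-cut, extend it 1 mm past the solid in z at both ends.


difference() {
  cube([240, 220, 120]);
  translate([20, 80, -1]) cube([80, 80, 122]);
}


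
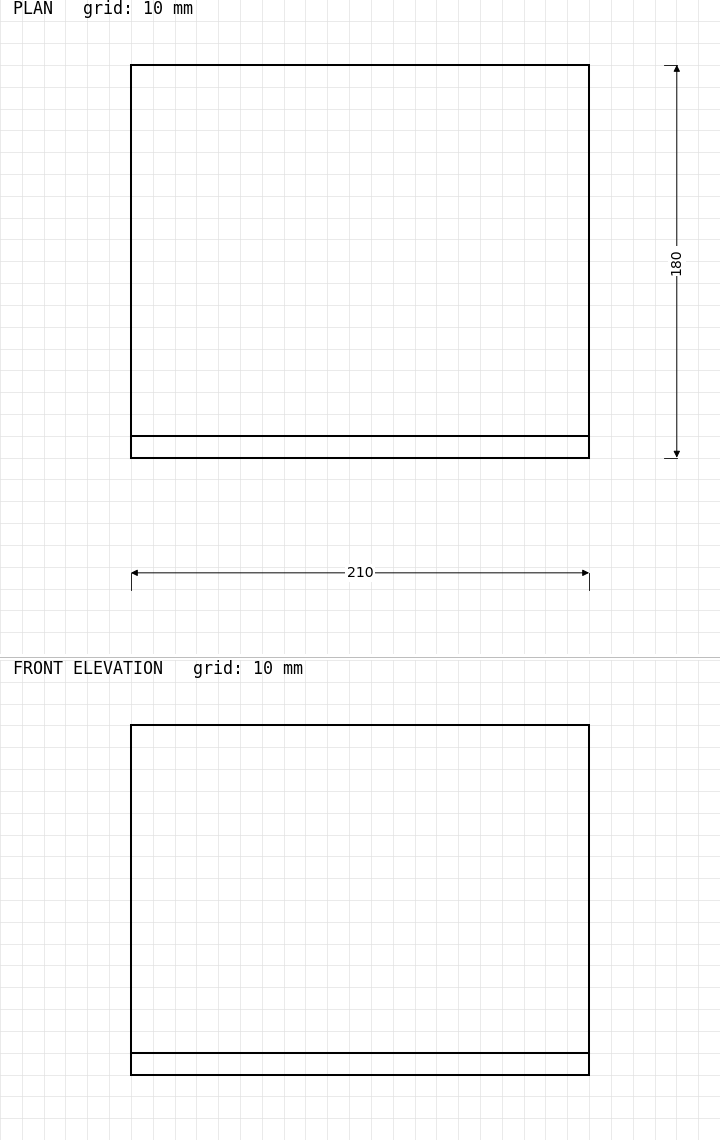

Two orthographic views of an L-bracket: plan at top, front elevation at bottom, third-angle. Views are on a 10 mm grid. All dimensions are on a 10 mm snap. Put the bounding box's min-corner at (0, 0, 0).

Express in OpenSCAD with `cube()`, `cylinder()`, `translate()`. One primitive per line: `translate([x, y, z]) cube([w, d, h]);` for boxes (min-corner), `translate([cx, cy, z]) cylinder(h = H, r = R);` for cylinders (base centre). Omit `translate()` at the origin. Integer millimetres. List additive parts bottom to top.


cube([210, 180, 10]);
translate([0, 0, 10]) cube([210, 10, 150]);
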